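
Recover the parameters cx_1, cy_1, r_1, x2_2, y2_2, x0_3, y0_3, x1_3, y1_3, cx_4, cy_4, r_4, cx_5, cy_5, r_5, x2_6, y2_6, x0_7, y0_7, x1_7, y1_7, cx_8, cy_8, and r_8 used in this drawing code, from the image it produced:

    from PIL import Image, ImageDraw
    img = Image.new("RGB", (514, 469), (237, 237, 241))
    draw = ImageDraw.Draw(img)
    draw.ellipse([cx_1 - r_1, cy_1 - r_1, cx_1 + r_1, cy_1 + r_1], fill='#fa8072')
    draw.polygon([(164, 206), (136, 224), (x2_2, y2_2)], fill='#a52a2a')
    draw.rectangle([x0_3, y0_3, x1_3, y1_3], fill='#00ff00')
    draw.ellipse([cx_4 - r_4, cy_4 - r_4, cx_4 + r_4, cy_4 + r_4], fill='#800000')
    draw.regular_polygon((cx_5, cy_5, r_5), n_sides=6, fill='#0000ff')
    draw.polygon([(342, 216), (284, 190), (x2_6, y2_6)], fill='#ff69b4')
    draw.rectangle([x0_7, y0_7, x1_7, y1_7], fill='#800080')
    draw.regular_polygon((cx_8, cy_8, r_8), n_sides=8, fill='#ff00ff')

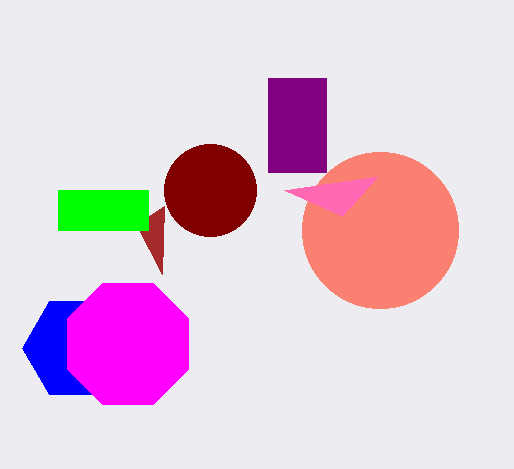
cx_1 = 380; cy_1 = 230; r_1 = 78; x2_2 = 162; y2_2 = 274; x0_3 = 58; y0_3 = 190; x1_3 = 148; y1_3 = 230; cx_4 = 210; cy_4 = 190; r_4 = 46; cx_5 = 76; cy_5 = 348; r_5 = 54; x2_6 = 378; y2_6 = 176; x0_7 = 268; y0_7 = 78; x1_7 = 326; y1_7 = 172; cx_8 = 128; cy_8 = 344; r_8 = 66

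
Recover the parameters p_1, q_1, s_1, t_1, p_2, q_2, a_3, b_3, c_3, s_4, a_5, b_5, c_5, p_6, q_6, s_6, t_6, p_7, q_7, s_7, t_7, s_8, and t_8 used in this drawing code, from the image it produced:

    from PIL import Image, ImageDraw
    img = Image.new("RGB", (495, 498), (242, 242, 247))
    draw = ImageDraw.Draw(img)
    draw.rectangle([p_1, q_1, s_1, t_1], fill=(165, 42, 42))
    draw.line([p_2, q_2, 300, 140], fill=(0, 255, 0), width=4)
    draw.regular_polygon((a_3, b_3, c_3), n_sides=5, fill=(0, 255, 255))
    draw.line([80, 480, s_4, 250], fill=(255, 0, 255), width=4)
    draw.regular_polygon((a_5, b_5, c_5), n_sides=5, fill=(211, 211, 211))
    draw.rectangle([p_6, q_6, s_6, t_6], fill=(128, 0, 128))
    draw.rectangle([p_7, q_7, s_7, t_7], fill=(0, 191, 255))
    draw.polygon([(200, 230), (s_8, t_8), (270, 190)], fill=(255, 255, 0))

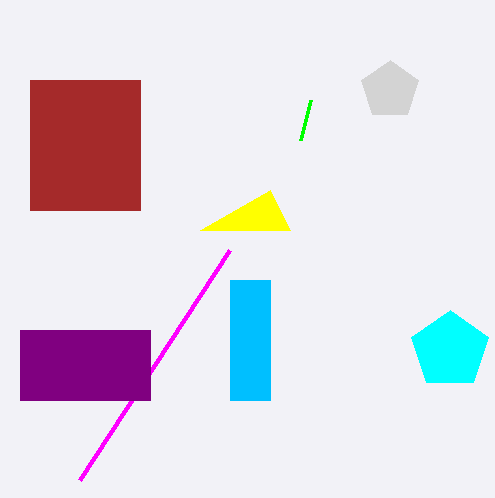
p_1 = 30; q_1 = 80; s_1 = 140; t_1 = 210; p_2 = 310; q_2 = 100; a_3 = 450; b_3 = 350; c_3 = 40; s_4 = 230; a_5 = 390; b_5 = 90; c_5 = 30; p_6 = 20; q_6 = 330; s_6 = 150; t_6 = 400; p_7 = 230; q_7 = 280; s_7 = 270; t_7 = 400; s_8 = 290; t_8 = 230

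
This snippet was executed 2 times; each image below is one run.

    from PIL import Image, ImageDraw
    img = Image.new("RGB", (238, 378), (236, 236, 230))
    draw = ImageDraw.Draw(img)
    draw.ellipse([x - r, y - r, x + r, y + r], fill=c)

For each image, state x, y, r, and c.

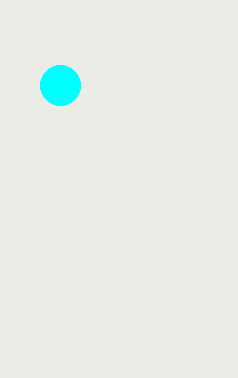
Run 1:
x = 60, y = 85, r = 20, c = 'cyan'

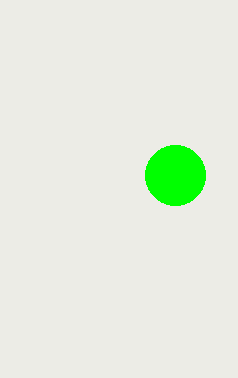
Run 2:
x = 175
y = 175
r = 30
c = 'lime'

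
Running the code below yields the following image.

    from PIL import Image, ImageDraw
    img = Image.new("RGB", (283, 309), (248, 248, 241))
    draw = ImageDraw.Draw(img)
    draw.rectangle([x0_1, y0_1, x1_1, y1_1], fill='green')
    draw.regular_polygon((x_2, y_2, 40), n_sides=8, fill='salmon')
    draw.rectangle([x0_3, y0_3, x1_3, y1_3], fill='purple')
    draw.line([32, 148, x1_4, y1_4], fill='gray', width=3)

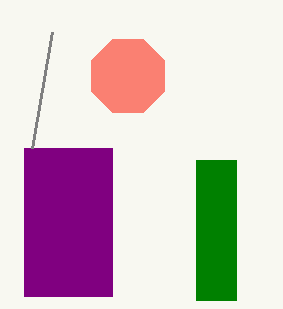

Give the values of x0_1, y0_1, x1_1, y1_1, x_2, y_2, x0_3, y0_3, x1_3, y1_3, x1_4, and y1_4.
x0_1 = 196
y0_1 = 160
x1_1 = 236
y1_1 = 300
x_2 = 128
y_2 = 76
x0_3 = 24
y0_3 = 148
x1_3 = 112
y1_3 = 296
x1_4 = 52
y1_4 = 32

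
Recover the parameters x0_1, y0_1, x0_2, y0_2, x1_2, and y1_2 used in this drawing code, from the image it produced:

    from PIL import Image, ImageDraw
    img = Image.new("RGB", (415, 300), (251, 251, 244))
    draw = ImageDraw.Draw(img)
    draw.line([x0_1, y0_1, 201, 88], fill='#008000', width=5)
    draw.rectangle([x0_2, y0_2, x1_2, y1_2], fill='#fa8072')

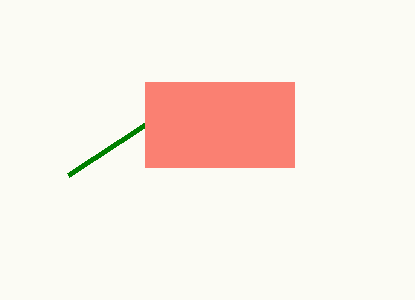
x0_1 = 68; y0_1 = 175; x0_2 = 145; y0_2 = 82; x1_2 = 294; y1_2 = 167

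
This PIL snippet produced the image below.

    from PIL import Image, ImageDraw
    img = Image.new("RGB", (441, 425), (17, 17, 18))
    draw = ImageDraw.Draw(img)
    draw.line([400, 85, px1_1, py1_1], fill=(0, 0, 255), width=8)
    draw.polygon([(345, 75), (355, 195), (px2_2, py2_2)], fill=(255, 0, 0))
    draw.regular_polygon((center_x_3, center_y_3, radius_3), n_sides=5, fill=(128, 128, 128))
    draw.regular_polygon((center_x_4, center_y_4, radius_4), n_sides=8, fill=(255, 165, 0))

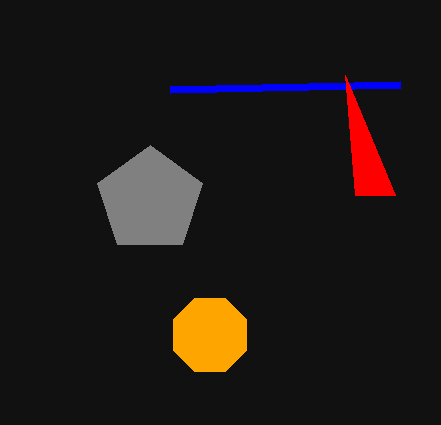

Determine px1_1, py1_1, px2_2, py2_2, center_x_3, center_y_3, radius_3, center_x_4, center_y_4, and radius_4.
px1_1 = 170; py1_1 = 90; px2_2 = 395; py2_2 = 195; center_x_3 = 150; center_y_3 = 200; radius_3 = 55; center_x_4 = 210; center_y_4 = 335; radius_4 = 40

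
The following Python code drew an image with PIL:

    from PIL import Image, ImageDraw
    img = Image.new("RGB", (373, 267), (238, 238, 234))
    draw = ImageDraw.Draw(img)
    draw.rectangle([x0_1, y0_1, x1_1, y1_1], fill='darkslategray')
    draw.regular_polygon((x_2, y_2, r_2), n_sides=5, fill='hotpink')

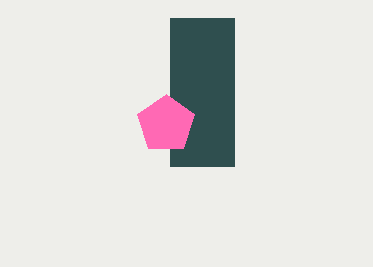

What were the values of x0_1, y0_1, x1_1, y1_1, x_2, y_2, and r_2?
x0_1 = 170, y0_1 = 18, x1_1 = 234, y1_1 = 166, x_2 = 166, y_2 = 124, r_2 = 30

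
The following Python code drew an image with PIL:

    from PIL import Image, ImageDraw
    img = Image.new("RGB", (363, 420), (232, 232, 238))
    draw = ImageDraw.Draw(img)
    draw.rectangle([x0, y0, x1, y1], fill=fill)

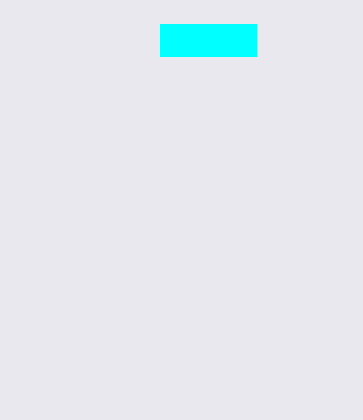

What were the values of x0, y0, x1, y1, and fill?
x0 = 160; y0 = 24; x1 = 256; y1 = 56; fill = 'cyan'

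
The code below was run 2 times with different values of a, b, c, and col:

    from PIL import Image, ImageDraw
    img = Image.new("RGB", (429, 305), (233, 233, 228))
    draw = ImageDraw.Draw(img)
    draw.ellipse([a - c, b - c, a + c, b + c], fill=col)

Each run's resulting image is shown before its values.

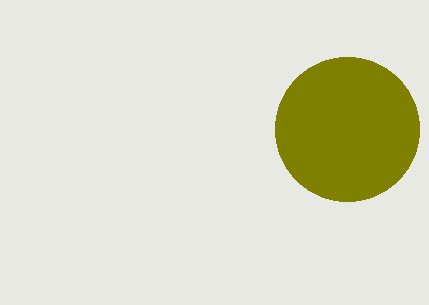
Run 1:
a = 347
b = 129
c = 72
col = 'olive'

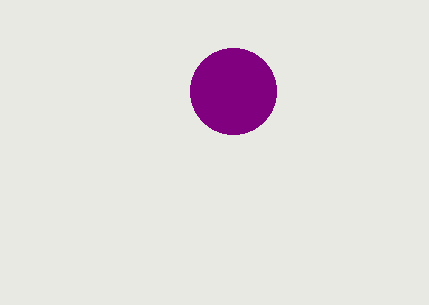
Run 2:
a = 233
b = 91
c = 43
col = 'purple'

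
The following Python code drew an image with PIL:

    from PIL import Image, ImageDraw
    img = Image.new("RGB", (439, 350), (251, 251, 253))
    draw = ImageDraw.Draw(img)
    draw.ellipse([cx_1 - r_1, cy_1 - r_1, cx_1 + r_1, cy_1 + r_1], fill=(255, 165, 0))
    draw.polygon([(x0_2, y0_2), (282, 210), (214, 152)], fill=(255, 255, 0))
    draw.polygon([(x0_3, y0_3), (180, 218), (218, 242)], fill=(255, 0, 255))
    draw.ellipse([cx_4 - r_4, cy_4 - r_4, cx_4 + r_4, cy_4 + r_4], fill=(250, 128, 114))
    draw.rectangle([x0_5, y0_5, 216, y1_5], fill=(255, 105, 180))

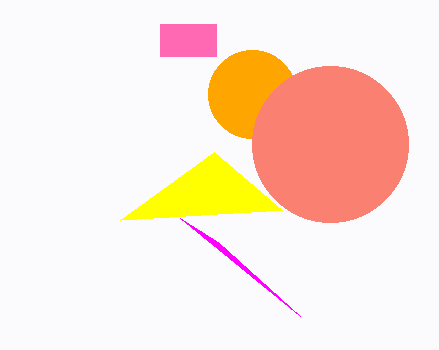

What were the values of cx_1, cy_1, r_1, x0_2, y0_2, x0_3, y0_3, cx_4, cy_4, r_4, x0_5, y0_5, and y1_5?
cx_1 = 252
cy_1 = 94
r_1 = 44
x0_2 = 120
y0_2 = 220
x0_3 = 300
y0_3 = 316
cx_4 = 330
cy_4 = 144
r_4 = 78
x0_5 = 160
y0_5 = 24
y1_5 = 56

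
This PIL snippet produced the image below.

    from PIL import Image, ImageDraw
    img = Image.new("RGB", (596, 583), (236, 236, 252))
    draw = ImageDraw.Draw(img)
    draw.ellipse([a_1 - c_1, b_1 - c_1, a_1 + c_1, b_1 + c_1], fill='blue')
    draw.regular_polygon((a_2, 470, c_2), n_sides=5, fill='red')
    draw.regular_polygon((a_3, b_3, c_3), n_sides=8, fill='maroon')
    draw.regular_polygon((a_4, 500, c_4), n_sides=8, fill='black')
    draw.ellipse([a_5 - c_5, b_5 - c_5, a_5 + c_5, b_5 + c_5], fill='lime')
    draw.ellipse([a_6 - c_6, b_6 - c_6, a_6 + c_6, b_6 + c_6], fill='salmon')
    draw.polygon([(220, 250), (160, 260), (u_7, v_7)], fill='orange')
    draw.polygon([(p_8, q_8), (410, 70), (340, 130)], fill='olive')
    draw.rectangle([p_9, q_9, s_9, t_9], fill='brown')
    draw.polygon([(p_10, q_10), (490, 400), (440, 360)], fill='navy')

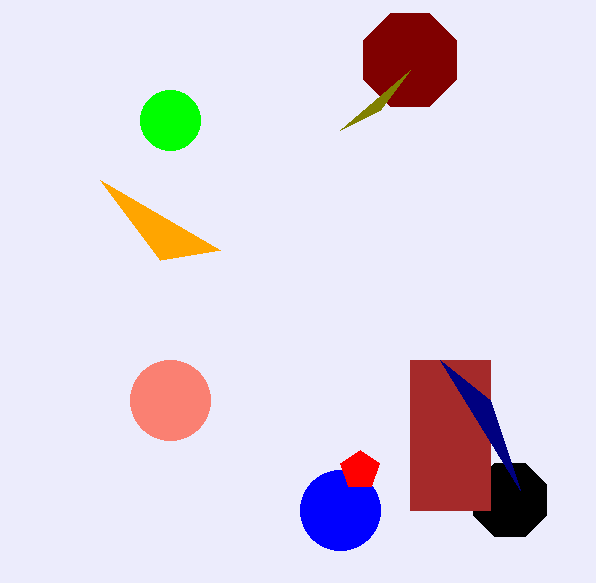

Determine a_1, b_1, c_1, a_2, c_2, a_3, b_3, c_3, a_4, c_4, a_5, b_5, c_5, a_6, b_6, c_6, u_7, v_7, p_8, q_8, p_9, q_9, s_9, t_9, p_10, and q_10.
a_1 = 340; b_1 = 510; c_1 = 40; a_2 = 360; c_2 = 20; a_3 = 410; b_3 = 60; c_3 = 50; a_4 = 510; c_4 = 40; a_5 = 170; b_5 = 120; c_5 = 30; a_6 = 170; b_6 = 400; c_6 = 40; u_7 = 100; v_7 = 180; p_8 = 380; q_8 = 110; p_9 = 410; q_9 = 360; s_9 = 490; t_9 = 510; p_10 = 520; q_10 = 490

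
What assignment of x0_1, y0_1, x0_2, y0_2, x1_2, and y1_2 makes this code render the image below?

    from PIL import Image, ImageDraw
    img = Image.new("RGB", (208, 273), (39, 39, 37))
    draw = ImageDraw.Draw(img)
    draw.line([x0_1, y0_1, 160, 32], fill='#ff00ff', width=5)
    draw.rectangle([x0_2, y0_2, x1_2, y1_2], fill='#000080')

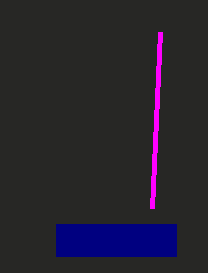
x0_1 = 152, y0_1 = 208, x0_2 = 56, y0_2 = 224, x1_2 = 176, y1_2 = 256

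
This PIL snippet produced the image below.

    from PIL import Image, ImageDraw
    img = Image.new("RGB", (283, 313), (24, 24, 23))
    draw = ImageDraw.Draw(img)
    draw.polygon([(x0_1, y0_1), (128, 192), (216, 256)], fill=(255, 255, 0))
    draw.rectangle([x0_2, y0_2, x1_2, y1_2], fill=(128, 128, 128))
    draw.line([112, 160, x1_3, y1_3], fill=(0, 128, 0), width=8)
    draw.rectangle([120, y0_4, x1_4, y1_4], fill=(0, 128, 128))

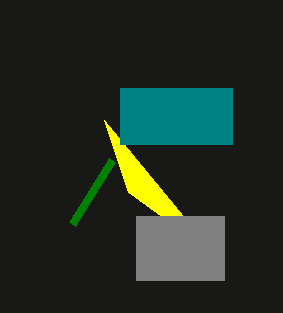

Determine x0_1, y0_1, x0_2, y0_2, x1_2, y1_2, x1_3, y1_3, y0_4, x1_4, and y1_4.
x0_1 = 104, y0_1 = 120, x0_2 = 136, y0_2 = 216, x1_2 = 224, y1_2 = 280, x1_3 = 72, y1_3 = 224, y0_4 = 88, x1_4 = 232, y1_4 = 144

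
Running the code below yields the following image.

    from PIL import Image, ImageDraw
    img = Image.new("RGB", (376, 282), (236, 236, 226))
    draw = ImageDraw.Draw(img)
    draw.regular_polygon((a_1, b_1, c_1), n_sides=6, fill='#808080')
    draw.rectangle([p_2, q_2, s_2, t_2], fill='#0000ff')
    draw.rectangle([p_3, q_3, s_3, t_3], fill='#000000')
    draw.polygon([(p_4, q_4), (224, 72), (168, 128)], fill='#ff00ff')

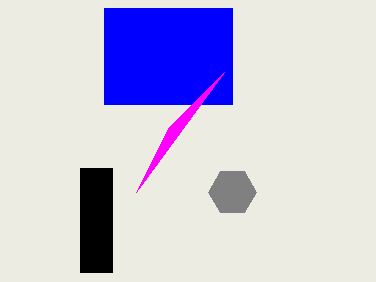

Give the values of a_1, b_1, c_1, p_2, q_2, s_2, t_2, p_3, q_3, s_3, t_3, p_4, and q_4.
a_1 = 232
b_1 = 192
c_1 = 24
p_2 = 104
q_2 = 8
s_2 = 232
t_2 = 104
p_3 = 80
q_3 = 168
s_3 = 112
t_3 = 272
p_4 = 136
q_4 = 192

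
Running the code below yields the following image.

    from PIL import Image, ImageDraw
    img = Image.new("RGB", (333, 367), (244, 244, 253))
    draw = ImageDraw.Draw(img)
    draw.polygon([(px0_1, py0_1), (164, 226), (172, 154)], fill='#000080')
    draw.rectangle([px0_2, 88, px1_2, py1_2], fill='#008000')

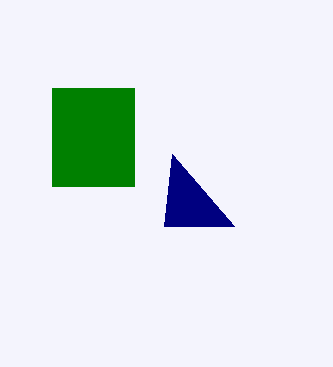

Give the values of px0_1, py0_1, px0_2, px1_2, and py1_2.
px0_1 = 234, py0_1 = 226, px0_2 = 52, px1_2 = 134, py1_2 = 186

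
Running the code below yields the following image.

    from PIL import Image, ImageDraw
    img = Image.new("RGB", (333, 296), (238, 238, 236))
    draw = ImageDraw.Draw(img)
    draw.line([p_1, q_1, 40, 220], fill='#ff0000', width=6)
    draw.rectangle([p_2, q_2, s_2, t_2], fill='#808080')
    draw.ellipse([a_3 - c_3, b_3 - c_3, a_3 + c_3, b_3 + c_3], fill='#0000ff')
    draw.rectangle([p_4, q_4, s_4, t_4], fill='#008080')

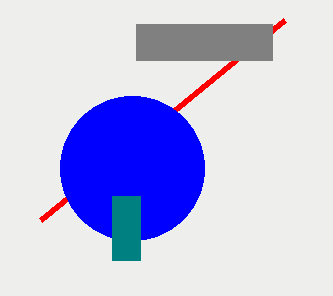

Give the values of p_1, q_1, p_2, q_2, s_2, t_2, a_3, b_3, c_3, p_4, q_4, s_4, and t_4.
p_1 = 284; q_1 = 20; p_2 = 136; q_2 = 24; s_2 = 272; t_2 = 60; a_3 = 132; b_3 = 168; c_3 = 72; p_4 = 112; q_4 = 196; s_4 = 140; t_4 = 260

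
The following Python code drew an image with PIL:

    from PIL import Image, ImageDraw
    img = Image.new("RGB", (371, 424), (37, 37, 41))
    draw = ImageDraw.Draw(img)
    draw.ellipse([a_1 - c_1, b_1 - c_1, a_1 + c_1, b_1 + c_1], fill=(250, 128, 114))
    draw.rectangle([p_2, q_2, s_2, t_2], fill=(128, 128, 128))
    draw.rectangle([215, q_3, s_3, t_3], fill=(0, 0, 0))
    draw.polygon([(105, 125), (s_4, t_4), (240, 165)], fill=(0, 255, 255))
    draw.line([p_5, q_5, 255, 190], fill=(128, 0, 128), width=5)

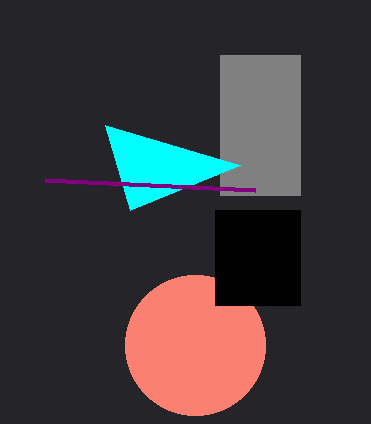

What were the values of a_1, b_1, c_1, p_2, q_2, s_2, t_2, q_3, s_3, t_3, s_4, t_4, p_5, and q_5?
a_1 = 195
b_1 = 345
c_1 = 70
p_2 = 220
q_2 = 55
s_2 = 300
t_2 = 195
q_3 = 210
s_3 = 300
t_3 = 305
s_4 = 130
t_4 = 210
p_5 = 45
q_5 = 180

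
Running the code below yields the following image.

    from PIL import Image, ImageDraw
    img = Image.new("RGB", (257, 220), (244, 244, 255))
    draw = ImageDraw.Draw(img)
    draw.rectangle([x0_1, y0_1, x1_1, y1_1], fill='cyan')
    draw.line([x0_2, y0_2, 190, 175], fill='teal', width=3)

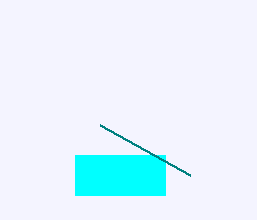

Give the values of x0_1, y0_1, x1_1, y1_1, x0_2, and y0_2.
x0_1 = 75
y0_1 = 155
x1_1 = 165
y1_1 = 195
x0_2 = 100
y0_2 = 125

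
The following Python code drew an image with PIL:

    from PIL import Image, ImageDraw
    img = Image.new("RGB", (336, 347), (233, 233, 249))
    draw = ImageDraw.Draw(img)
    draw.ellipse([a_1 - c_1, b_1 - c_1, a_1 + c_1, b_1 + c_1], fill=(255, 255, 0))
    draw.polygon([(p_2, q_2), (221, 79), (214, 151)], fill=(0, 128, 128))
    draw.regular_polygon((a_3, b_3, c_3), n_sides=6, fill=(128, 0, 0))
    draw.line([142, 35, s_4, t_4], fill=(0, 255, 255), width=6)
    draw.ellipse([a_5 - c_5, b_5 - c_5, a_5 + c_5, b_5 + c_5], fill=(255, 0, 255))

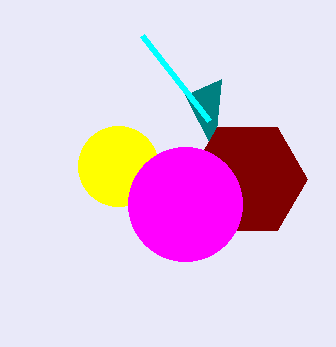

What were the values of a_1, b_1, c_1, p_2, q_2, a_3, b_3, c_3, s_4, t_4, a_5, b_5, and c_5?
a_1 = 118; b_1 = 166; c_1 = 40; p_2 = 185; q_2 = 95; a_3 = 247; b_3 = 179; c_3 = 60; s_4 = 209; t_4 = 120; a_5 = 185; b_5 = 204; c_5 = 57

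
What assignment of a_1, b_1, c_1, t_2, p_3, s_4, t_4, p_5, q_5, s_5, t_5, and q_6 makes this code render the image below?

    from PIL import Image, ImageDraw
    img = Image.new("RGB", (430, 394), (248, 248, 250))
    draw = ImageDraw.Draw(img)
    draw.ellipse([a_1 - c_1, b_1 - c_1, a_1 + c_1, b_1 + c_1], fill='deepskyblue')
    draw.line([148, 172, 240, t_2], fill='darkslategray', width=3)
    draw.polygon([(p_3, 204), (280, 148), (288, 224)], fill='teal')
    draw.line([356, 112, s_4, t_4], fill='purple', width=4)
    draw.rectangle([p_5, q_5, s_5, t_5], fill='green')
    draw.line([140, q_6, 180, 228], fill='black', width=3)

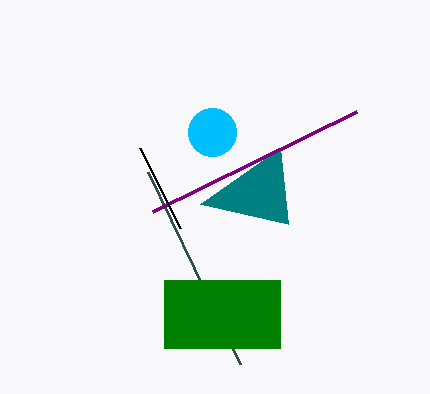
a_1 = 212, b_1 = 132, c_1 = 24, t_2 = 364, p_3 = 200, s_4 = 152, t_4 = 212, p_5 = 164, q_5 = 280, s_5 = 280, t_5 = 348, q_6 = 148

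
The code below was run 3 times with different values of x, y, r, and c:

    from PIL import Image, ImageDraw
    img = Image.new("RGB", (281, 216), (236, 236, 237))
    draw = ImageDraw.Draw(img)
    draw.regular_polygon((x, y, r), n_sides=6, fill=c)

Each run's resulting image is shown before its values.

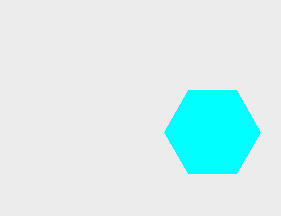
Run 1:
x = 212, y = 132, r = 48, c = 'cyan'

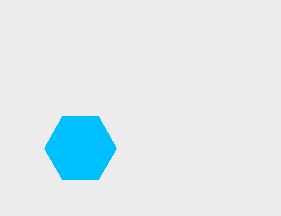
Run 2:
x = 80; y = 148; r = 36; c = 'deepskyblue'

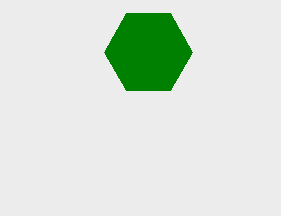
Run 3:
x = 148, y = 52, r = 44, c = 'green'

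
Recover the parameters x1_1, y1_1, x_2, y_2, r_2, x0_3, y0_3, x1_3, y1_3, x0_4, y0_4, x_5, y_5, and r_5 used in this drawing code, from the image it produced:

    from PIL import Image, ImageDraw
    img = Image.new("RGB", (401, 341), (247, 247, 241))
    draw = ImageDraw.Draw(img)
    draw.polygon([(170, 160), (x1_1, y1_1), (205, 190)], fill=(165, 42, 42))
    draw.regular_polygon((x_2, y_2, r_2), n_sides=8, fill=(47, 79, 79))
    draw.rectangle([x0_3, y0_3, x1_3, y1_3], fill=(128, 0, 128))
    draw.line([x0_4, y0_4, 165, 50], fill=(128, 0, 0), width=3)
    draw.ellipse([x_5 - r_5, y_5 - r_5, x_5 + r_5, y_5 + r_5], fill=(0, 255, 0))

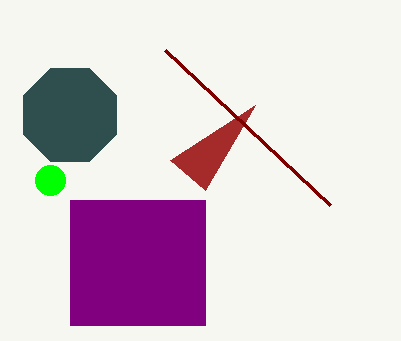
x1_1 = 255, y1_1 = 105, x_2 = 70, y_2 = 115, r_2 = 50, x0_3 = 70, y0_3 = 200, x1_3 = 205, y1_3 = 325, x0_4 = 330, y0_4 = 205, x_5 = 50, y_5 = 180, r_5 = 15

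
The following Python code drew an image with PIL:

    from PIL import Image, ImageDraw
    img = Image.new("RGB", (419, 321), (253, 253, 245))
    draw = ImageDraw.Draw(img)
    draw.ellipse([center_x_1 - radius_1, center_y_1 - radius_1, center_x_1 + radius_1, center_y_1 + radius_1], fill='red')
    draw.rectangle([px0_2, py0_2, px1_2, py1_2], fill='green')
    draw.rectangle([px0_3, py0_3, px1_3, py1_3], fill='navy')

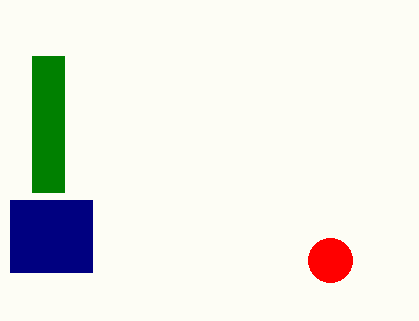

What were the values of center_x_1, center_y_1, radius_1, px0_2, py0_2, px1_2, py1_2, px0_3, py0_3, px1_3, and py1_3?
center_x_1 = 330; center_y_1 = 260; radius_1 = 22; px0_2 = 32; py0_2 = 56; px1_2 = 64; py1_2 = 192; px0_3 = 10; py0_3 = 200; px1_3 = 92; py1_3 = 272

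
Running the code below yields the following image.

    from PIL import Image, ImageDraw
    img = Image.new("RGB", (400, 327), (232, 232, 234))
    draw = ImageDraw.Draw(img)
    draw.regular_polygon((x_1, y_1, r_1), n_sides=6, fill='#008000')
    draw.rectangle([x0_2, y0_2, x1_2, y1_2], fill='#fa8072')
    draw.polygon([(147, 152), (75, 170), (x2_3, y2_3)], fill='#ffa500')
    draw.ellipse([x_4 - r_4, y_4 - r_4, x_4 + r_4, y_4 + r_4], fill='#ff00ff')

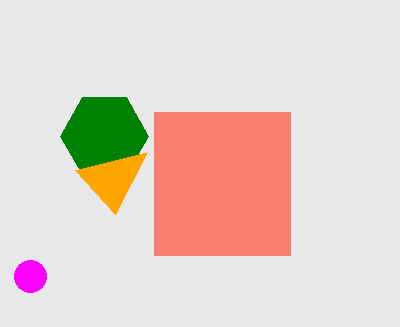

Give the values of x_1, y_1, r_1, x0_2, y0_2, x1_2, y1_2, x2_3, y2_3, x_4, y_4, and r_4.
x_1 = 104
y_1 = 136
r_1 = 44
x0_2 = 154
y0_2 = 112
x1_2 = 290
y1_2 = 255
x2_3 = 115
y2_3 = 214
x_4 = 30
y_4 = 276
r_4 = 16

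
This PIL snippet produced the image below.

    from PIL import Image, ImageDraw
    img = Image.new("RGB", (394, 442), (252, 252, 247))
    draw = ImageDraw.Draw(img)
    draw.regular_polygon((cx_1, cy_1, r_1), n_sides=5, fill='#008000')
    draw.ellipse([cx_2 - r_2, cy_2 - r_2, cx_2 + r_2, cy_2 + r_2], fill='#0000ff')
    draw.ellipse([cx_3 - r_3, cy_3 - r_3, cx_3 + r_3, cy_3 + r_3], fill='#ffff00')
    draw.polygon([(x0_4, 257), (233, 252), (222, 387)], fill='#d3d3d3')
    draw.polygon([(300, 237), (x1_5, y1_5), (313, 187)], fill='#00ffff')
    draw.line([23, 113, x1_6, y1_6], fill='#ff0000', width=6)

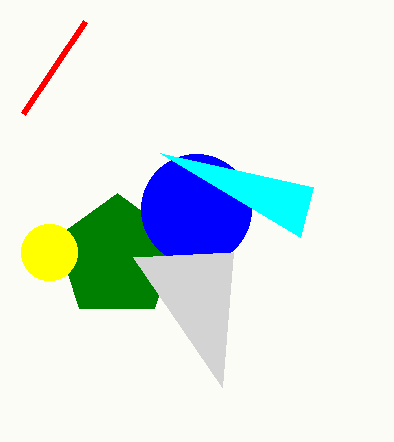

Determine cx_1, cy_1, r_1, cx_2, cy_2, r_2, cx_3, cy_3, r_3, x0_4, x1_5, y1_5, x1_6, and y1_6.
cx_1 = 117
cy_1 = 257
r_1 = 64
cx_2 = 196
cy_2 = 209
r_2 = 55
cx_3 = 49
cy_3 = 252
r_3 = 28
x0_4 = 133
x1_5 = 160
y1_5 = 153
x1_6 = 85
y1_6 = 21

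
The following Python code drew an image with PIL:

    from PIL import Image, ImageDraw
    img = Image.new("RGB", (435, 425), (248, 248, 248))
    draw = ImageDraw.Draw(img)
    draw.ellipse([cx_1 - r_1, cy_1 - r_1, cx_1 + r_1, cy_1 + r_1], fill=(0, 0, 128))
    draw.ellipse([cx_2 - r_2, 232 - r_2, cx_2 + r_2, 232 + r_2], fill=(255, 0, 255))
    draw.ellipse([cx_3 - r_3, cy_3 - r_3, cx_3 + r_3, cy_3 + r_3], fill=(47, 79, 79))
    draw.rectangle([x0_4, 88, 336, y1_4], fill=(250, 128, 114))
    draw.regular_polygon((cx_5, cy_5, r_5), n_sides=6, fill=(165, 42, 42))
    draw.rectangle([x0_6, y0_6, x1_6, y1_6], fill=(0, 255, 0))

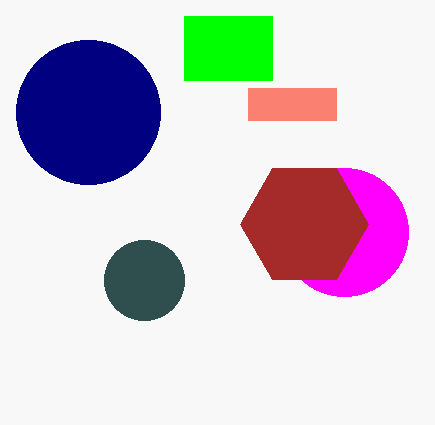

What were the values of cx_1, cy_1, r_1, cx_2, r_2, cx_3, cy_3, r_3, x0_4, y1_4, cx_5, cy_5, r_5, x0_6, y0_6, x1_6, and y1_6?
cx_1 = 88; cy_1 = 112; r_1 = 72; cx_2 = 344; r_2 = 64; cx_3 = 144; cy_3 = 280; r_3 = 40; x0_4 = 248; y1_4 = 120; cx_5 = 304; cy_5 = 224; r_5 = 64; x0_6 = 184; y0_6 = 16; x1_6 = 272; y1_6 = 80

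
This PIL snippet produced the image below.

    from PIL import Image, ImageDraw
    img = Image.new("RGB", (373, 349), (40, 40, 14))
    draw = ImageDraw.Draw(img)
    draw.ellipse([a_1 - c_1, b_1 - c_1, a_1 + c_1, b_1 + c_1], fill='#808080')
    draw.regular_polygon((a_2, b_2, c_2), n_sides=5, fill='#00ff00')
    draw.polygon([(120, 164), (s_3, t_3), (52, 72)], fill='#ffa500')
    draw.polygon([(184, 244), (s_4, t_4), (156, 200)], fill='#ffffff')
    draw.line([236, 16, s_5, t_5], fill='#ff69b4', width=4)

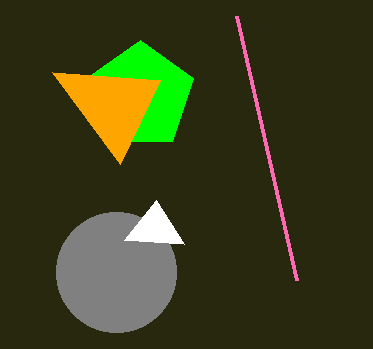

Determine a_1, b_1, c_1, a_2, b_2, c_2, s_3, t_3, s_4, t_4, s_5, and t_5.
a_1 = 116, b_1 = 272, c_1 = 60, a_2 = 140, b_2 = 96, c_2 = 56, s_3 = 160, t_3 = 80, s_4 = 124, t_4 = 240, s_5 = 296, t_5 = 280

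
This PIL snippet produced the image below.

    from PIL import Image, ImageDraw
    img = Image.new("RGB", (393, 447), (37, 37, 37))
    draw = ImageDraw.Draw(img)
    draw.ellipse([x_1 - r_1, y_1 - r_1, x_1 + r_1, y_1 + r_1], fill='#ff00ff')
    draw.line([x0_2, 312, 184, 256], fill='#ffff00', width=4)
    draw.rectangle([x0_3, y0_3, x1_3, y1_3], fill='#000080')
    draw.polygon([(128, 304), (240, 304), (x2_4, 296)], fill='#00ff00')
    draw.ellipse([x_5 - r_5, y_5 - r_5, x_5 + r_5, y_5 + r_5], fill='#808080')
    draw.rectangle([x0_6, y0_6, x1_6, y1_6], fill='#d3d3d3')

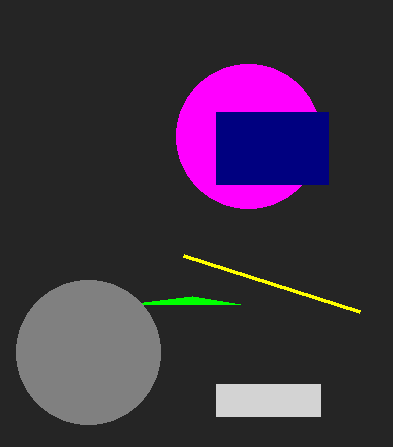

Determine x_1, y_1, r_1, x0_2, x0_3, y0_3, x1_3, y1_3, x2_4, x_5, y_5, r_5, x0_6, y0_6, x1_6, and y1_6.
x_1 = 248, y_1 = 136, r_1 = 72, x0_2 = 360, x0_3 = 216, y0_3 = 112, x1_3 = 328, y1_3 = 184, x2_4 = 192, x_5 = 88, y_5 = 352, r_5 = 72, x0_6 = 216, y0_6 = 384, x1_6 = 320, y1_6 = 416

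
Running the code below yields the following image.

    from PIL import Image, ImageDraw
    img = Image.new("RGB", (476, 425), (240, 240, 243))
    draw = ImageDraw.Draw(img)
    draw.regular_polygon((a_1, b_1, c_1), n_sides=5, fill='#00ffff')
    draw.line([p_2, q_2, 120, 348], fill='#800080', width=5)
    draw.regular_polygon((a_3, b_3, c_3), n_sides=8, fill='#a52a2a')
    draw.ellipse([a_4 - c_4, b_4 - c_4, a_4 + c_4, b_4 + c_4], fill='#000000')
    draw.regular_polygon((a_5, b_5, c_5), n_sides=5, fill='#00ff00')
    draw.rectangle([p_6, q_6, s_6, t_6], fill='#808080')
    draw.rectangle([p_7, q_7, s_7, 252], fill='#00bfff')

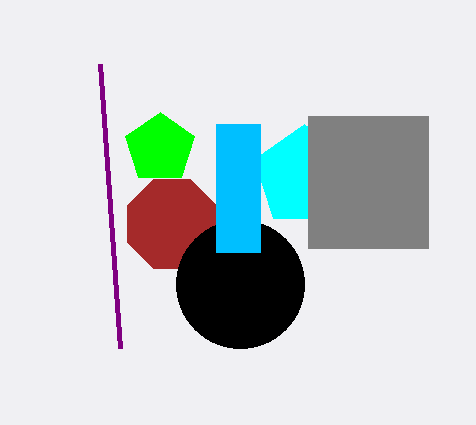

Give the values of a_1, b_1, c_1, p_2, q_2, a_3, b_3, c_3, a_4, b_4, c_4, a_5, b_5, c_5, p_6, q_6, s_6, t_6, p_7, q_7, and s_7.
a_1 = 304, b_1 = 176, c_1 = 52, p_2 = 100, q_2 = 64, a_3 = 172, b_3 = 224, c_3 = 48, a_4 = 240, b_4 = 284, c_4 = 64, a_5 = 160, b_5 = 148, c_5 = 36, p_6 = 308, q_6 = 116, s_6 = 428, t_6 = 248, p_7 = 216, q_7 = 124, s_7 = 260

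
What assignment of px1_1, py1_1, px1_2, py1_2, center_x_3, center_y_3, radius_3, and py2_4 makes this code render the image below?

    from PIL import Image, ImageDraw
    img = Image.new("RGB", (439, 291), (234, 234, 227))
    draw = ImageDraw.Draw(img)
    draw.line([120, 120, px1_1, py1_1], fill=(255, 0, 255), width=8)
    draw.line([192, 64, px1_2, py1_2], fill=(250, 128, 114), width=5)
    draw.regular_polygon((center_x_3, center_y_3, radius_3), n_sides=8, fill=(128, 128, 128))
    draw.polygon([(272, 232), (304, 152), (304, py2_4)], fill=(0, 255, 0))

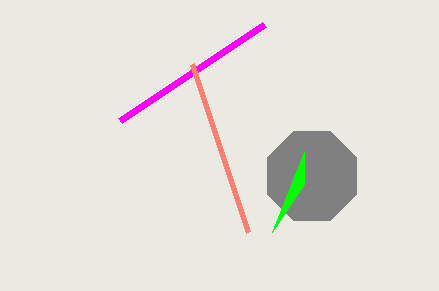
px1_1 = 264, py1_1 = 24, px1_2 = 248, py1_2 = 232, center_x_3 = 312, center_y_3 = 176, radius_3 = 48, py2_4 = 184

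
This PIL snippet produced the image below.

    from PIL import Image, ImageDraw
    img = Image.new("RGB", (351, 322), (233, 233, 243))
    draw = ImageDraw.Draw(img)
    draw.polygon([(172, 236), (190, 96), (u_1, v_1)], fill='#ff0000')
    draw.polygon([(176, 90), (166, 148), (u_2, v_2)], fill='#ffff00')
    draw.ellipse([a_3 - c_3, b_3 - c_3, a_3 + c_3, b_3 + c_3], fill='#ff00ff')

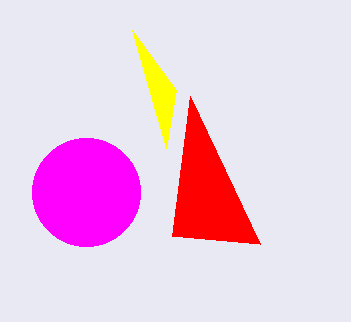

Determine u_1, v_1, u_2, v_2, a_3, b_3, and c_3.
u_1 = 260
v_1 = 244
u_2 = 132
v_2 = 30
a_3 = 86
b_3 = 192
c_3 = 54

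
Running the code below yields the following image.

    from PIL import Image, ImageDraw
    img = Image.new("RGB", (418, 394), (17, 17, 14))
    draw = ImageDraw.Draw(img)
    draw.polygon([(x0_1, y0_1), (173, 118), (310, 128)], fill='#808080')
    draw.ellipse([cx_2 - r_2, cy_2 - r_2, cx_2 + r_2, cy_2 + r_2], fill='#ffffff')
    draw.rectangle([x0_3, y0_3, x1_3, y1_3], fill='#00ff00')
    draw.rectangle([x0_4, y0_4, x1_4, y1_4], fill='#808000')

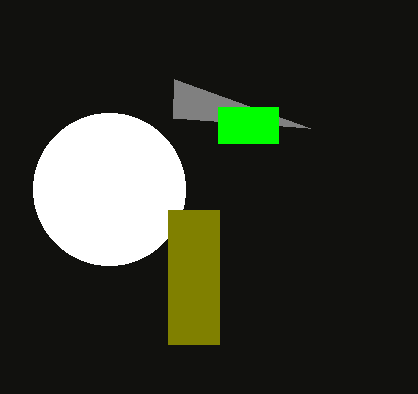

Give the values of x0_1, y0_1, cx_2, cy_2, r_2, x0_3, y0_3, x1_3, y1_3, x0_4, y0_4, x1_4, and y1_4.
x0_1 = 174; y0_1 = 79; cx_2 = 109; cy_2 = 189; r_2 = 76; x0_3 = 218; y0_3 = 107; x1_3 = 278; y1_3 = 143; x0_4 = 168; y0_4 = 210; x1_4 = 219; y1_4 = 344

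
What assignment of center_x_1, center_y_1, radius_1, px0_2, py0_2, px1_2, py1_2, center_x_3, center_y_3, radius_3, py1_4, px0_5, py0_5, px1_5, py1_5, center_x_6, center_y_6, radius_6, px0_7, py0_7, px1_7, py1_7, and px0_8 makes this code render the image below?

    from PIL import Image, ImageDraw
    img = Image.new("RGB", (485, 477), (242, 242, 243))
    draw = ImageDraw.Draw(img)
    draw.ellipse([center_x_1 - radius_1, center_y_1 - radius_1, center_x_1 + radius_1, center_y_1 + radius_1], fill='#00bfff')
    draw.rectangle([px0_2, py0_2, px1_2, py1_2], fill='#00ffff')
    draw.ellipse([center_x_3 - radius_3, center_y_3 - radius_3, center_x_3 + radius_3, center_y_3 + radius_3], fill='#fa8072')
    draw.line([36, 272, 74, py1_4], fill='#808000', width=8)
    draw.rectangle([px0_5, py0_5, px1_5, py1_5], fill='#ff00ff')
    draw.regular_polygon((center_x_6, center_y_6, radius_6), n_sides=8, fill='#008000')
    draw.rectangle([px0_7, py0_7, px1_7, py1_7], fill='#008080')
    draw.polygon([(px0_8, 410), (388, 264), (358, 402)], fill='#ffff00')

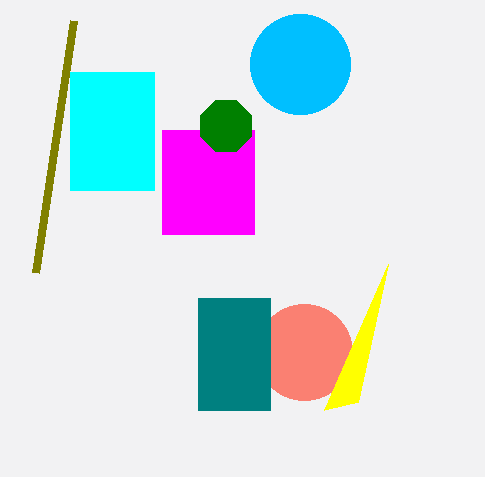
center_x_1 = 300; center_y_1 = 64; radius_1 = 50; px0_2 = 70; py0_2 = 72; px1_2 = 154; py1_2 = 190; center_x_3 = 304; center_y_3 = 352; radius_3 = 48; py1_4 = 20; px0_5 = 162; py0_5 = 130; px1_5 = 254; py1_5 = 234; center_x_6 = 226; center_y_6 = 126; radius_6 = 28; px0_7 = 198; py0_7 = 298; px1_7 = 270; py1_7 = 410; px0_8 = 324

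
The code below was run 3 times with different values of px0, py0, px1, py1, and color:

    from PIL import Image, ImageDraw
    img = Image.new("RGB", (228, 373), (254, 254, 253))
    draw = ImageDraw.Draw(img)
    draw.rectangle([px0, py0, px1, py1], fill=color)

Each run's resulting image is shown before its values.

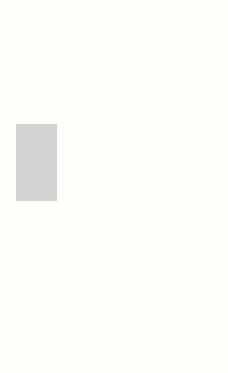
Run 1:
px0 = 16, py0 = 124, px1 = 56, py1 = 200, color = 'lightgray'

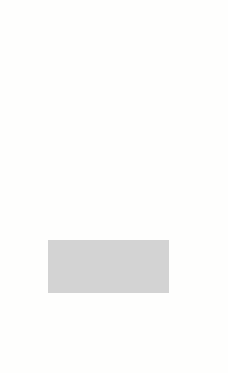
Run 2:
px0 = 48; py0 = 240; px1 = 168; py1 = 292; color = 'lightgray'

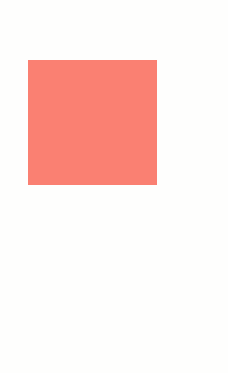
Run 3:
px0 = 28, py0 = 60, px1 = 156, py1 = 184, color = 'salmon'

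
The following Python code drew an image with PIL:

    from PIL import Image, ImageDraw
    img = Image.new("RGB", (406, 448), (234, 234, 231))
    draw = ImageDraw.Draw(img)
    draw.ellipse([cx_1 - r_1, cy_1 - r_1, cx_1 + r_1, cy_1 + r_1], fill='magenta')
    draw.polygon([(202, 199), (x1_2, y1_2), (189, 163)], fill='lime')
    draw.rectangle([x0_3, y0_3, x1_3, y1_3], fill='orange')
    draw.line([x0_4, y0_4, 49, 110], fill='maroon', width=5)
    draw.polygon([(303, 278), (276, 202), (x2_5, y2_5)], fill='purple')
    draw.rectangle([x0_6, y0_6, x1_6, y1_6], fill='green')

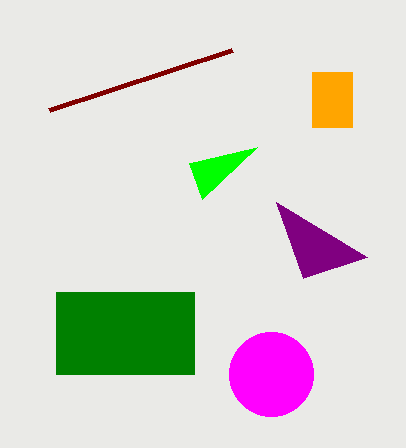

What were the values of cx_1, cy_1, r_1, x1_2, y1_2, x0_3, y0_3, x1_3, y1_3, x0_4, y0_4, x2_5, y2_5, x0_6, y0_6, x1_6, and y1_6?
cx_1 = 271, cy_1 = 374, r_1 = 42, x1_2 = 257, y1_2 = 147, x0_3 = 312, y0_3 = 72, x1_3 = 352, y1_3 = 127, x0_4 = 232, y0_4 = 50, x2_5 = 367, y2_5 = 257, x0_6 = 56, y0_6 = 292, x1_6 = 194, y1_6 = 374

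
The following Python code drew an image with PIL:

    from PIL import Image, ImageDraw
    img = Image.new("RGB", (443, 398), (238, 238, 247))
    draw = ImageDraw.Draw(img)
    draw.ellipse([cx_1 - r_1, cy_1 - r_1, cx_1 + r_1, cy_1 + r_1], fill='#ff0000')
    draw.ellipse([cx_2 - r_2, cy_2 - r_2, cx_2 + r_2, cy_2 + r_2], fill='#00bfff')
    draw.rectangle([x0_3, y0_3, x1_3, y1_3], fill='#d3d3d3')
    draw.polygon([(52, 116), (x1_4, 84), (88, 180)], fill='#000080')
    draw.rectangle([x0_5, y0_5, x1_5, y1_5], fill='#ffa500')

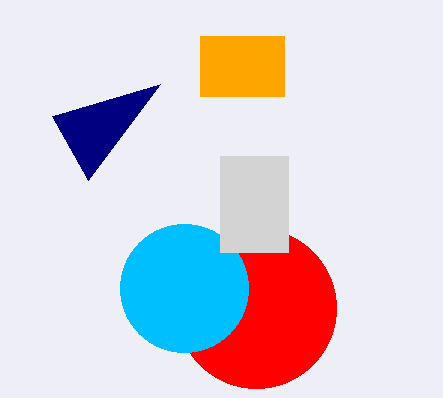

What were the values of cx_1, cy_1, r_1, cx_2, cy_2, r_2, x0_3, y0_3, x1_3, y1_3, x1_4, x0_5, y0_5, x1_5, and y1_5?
cx_1 = 256; cy_1 = 308; r_1 = 80; cx_2 = 184; cy_2 = 288; r_2 = 64; x0_3 = 220; y0_3 = 156; x1_3 = 288; y1_3 = 252; x1_4 = 160; x0_5 = 200; y0_5 = 36; x1_5 = 284; y1_5 = 96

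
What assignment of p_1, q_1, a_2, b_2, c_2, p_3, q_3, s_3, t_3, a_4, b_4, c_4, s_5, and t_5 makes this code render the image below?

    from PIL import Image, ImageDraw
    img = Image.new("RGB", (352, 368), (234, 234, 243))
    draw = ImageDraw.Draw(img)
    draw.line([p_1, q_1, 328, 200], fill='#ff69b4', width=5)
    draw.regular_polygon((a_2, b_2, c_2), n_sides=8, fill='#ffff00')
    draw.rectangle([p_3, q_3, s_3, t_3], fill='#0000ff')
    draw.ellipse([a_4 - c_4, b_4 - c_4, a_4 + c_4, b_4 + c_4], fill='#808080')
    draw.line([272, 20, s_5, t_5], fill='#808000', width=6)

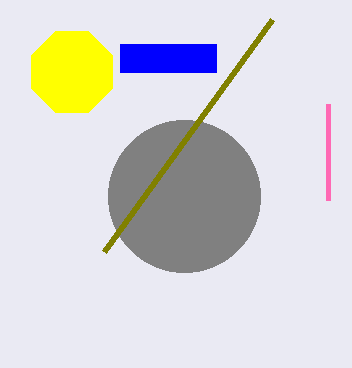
p_1 = 328
q_1 = 104
a_2 = 72
b_2 = 72
c_2 = 44
p_3 = 120
q_3 = 44
s_3 = 216
t_3 = 72
a_4 = 184
b_4 = 196
c_4 = 76
s_5 = 104
t_5 = 252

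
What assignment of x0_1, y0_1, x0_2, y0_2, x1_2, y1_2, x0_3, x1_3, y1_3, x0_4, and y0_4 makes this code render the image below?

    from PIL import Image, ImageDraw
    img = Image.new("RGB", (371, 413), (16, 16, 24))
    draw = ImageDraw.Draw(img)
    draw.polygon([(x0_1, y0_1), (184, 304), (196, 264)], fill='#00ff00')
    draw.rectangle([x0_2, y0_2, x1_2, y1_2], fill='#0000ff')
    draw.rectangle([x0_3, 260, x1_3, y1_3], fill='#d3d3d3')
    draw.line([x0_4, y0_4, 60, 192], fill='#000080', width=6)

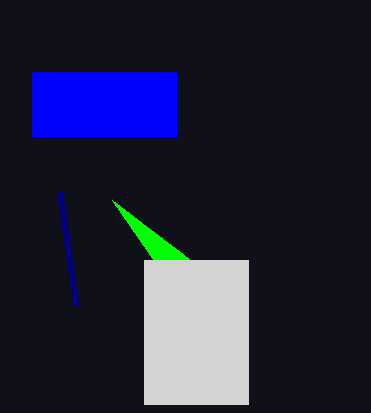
x0_1 = 112
y0_1 = 200
x0_2 = 32
y0_2 = 72
x1_2 = 176
y1_2 = 136
x0_3 = 144
x1_3 = 248
y1_3 = 404
x0_4 = 76
y0_4 = 304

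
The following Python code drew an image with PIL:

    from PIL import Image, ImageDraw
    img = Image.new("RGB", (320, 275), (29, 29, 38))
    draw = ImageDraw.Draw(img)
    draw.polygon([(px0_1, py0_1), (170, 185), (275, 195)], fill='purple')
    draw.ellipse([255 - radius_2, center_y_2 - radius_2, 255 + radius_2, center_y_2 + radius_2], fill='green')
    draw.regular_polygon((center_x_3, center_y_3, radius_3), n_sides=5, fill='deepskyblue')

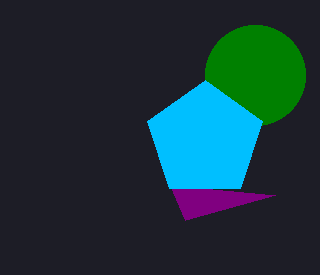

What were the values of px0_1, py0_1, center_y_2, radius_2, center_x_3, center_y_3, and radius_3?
px0_1 = 185; py0_1 = 220; center_y_2 = 75; radius_2 = 50; center_x_3 = 205; center_y_3 = 140; radius_3 = 60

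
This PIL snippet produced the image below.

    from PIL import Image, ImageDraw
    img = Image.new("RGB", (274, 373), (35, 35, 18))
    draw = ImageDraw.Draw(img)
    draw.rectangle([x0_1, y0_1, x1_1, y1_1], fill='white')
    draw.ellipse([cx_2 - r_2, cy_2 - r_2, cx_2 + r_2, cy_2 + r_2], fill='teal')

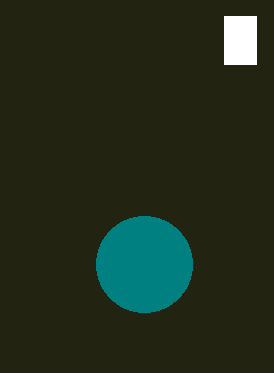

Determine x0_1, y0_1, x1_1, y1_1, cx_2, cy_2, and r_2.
x0_1 = 224, y0_1 = 16, x1_1 = 256, y1_1 = 64, cx_2 = 144, cy_2 = 264, r_2 = 48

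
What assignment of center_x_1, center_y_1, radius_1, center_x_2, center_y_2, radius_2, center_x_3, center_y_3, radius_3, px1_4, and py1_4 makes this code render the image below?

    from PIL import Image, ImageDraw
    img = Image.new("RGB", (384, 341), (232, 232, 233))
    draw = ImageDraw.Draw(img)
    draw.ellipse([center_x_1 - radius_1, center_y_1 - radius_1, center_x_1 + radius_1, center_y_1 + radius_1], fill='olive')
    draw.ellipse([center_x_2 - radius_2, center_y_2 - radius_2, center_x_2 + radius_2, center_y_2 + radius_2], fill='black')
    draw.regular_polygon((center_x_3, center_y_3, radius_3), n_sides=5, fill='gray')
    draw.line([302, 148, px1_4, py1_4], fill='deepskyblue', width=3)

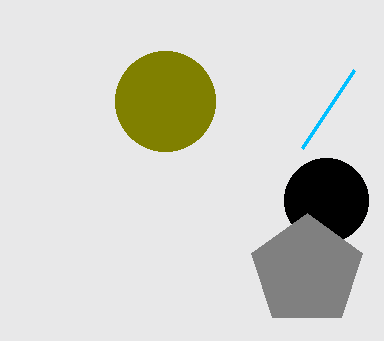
center_x_1 = 165; center_y_1 = 101; radius_1 = 50; center_x_2 = 326; center_y_2 = 200; radius_2 = 42; center_x_3 = 307; center_y_3 = 271; radius_3 = 58; px1_4 = 354; py1_4 = 70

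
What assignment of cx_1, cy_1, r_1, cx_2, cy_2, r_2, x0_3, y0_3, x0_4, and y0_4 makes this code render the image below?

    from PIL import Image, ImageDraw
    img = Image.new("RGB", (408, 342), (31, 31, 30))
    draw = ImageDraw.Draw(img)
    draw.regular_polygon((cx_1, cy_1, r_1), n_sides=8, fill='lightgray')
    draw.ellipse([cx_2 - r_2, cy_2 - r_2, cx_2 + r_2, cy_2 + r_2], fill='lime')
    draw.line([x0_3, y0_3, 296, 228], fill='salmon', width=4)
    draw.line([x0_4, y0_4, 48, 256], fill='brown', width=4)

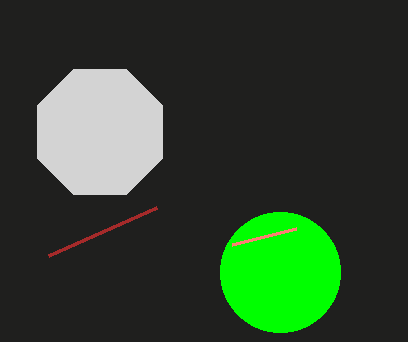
cx_1 = 100; cy_1 = 132; r_1 = 68; cx_2 = 280; cy_2 = 272; r_2 = 60; x0_3 = 232; y0_3 = 244; x0_4 = 156; y0_4 = 208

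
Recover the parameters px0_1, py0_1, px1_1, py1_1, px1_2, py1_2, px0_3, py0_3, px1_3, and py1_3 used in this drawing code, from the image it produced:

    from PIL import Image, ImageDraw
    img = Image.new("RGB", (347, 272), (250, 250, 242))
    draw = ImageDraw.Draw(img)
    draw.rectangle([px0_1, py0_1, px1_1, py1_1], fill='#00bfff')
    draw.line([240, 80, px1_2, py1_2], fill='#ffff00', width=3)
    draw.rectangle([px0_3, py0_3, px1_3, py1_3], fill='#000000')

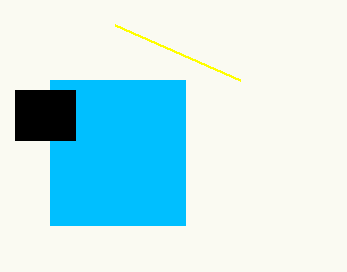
px0_1 = 50; py0_1 = 80; px1_1 = 185; py1_1 = 225; px1_2 = 115; py1_2 = 25; px0_3 = 15; py0_3 = 90; px1_3 = 75; py1_3 = 140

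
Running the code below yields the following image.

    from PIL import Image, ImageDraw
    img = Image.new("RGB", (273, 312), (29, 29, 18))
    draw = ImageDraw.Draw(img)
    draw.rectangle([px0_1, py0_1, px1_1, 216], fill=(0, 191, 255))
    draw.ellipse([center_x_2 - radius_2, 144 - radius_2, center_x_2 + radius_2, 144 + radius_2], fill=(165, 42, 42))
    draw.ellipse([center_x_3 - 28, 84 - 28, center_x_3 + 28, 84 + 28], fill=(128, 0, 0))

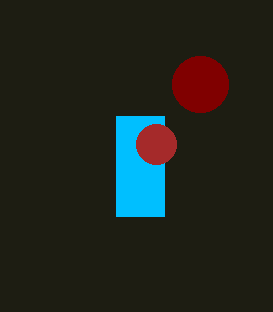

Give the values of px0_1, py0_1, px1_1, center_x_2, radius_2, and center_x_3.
px0_1 = 116, py0_1 = 116, px1_1 = 164, center_x_2 = 156, radius_2 = 20, center_x_3 = 200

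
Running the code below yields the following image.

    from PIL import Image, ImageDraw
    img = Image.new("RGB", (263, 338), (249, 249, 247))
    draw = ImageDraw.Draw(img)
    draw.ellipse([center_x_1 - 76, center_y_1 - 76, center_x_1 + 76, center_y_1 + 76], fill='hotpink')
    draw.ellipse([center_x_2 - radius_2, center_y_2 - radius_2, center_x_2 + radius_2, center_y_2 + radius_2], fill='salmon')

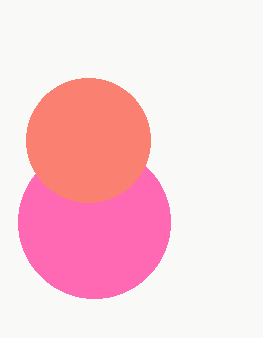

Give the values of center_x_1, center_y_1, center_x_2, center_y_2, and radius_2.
center_x_1 = 94
center_y_1 = 222
center_x_2 = 88
center_y_2 = 140
radius_2 = 62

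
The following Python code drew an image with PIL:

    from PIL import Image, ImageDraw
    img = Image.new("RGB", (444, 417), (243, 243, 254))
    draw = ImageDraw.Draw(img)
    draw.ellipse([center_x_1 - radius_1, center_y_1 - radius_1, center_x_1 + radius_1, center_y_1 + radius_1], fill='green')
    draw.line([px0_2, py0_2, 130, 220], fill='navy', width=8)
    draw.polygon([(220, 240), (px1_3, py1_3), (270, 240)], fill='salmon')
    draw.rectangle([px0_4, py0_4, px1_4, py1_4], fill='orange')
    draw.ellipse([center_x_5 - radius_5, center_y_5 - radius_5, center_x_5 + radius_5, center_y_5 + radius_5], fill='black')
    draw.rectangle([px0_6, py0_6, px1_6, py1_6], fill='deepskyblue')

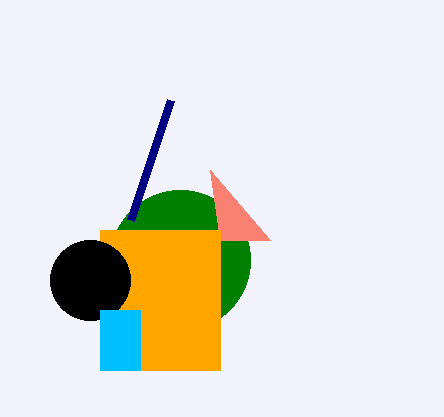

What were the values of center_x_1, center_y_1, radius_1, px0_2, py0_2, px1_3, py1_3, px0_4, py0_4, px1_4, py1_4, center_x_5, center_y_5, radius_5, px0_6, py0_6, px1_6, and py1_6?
center_x_1 = 180, center_y_1 = 260, radius_1 = 70, px0_2 = 170, py0_2 = 100, px1_3 = 210, py1_3 = 170, px0_4 = 100, py0_4 = 230, px1_4 = 220, py1_4 = 370, center_x_5 = 90, center_y_5 = 280, radius_5 = 40, px0_6 = 100, py0_6 = 310, px1_6 = 140, py1_6 = 370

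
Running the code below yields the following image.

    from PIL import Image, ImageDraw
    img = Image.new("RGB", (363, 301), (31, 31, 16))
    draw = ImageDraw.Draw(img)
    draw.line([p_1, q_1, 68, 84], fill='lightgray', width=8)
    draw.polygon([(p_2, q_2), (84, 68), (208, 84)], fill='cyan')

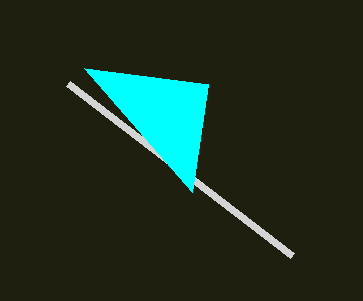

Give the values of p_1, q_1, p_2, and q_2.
p_1 = 292
q_1 = 256
p_2 = 192
q_2 = 192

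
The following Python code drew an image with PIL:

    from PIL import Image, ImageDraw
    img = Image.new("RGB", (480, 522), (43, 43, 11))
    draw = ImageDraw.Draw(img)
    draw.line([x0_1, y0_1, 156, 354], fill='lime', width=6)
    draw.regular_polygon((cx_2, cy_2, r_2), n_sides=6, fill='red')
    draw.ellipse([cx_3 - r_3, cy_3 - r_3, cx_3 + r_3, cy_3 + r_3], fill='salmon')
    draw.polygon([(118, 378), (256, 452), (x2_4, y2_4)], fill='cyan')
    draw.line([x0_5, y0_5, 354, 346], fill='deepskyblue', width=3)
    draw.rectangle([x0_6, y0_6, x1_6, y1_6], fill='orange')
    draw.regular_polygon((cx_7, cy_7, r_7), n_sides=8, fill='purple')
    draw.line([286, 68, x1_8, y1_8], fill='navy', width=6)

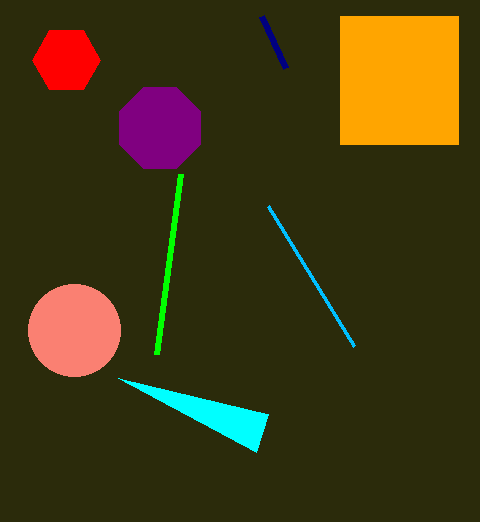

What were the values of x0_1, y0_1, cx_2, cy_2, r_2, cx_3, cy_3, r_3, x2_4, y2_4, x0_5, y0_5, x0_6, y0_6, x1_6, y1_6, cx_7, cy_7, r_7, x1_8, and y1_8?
x0_1 = 180, y0_1 = 174, cx_2 = 66, cy_2 = 60, r_2 = 34, cx_3 = 74, cy_3 = 330, r_3 = 46, x2_4 = 268, y2_4 = 414, x0_5 = 268, y0_5 = 206, x0_6 = 340, y0_6 = 16, x1_6 = 458, y1_6 = 144, cx_7 = 160, cy_7 = 128, r_7 = 44, x1_8 = 262, y1_8 = 16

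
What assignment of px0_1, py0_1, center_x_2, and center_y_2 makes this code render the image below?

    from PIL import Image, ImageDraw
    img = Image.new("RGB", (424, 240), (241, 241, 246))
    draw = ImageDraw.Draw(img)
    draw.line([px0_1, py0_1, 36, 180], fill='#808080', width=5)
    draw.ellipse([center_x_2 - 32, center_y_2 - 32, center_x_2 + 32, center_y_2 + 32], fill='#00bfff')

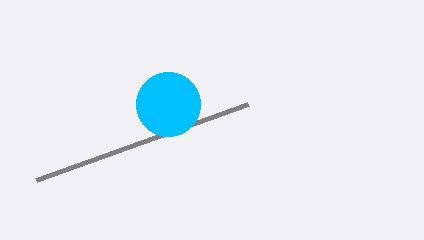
px0_1 = 248
py0_1 = 104
center_x_2 = 168
center_y_2 = 104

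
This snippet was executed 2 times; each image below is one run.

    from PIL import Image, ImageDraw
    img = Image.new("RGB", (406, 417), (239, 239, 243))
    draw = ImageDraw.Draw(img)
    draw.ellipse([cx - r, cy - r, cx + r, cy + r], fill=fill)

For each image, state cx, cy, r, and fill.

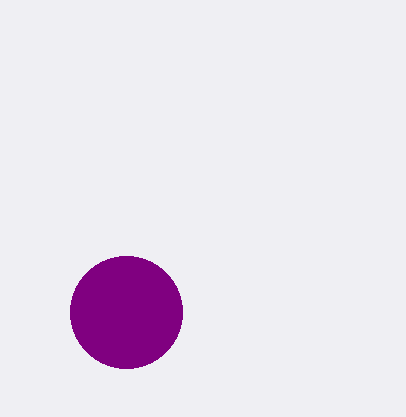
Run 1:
cx = 126; cy = 312; r = 56; fill = 'purple'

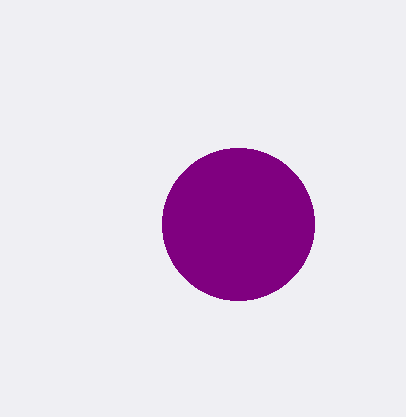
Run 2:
cx = 238, cy = 224, r = 76, fill = 'purple'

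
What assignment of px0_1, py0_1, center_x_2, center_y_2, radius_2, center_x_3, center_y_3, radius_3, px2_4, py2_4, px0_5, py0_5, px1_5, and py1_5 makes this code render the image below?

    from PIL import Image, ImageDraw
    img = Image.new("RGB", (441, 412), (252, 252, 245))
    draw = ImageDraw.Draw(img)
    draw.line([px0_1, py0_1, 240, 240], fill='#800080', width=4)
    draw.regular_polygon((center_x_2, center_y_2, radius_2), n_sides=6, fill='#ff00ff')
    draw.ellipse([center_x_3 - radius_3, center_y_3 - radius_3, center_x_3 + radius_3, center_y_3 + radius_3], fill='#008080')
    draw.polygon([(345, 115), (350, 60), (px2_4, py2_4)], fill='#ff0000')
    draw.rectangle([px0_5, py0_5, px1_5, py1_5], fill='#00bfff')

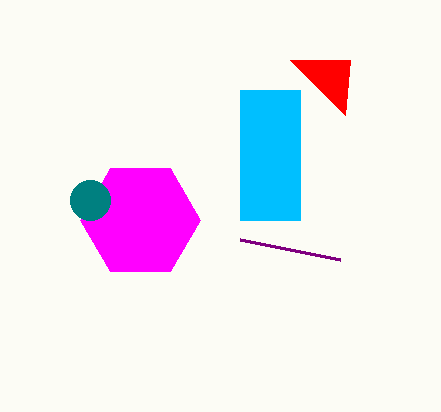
px0_1 = 340; py0_1 = 260; center_x_2 = 140; center_y_2 = 220; radius_2 = 60; center_x_3 = 90; center_y_3 = 200; radius_3 = 20; px2_4 = 290; py2_4 = 60; px0_5 = 240; py0_5 = 90; px1_5 = 300; py1_5 = 220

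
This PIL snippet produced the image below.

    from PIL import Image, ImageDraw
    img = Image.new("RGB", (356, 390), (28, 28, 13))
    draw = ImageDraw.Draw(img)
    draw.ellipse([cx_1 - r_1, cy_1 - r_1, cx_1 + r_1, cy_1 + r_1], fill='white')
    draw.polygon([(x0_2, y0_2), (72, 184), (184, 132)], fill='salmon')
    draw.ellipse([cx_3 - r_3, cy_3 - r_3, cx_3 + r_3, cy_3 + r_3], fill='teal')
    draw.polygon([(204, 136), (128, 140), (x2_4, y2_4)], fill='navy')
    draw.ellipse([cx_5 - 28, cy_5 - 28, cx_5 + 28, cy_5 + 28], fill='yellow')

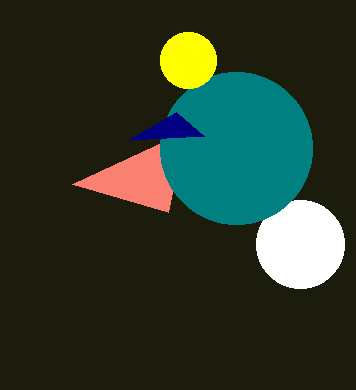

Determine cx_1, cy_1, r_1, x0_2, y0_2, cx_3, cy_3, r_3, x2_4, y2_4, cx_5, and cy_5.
cx_1 = 300, cy_1 = 244, r_1 = 44, x0_2 = 168, y0_2 = 212, cx_3 = 236, cy_3 = 148, r_3 = 76, x2_4 = 176, y2_4 = 112, cx_5 = 188, cy_5 = 60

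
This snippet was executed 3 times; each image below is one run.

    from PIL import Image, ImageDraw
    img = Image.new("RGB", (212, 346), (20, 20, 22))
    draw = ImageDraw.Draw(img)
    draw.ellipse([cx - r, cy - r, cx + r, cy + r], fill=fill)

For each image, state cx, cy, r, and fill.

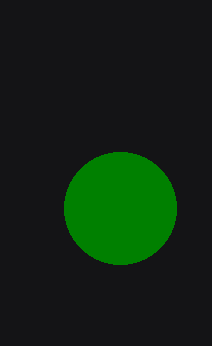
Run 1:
cx = 120, cy = 208, r = 56, fill = 'green'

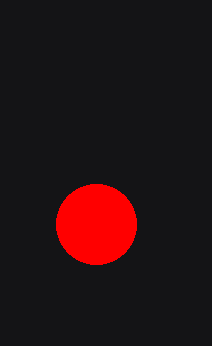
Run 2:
cx = 96; cy = 224; r = 40; fill = 'red'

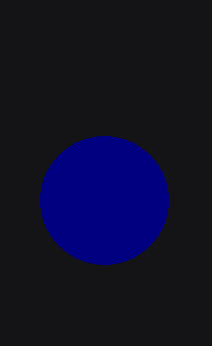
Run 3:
cx = 104, cy = 200, r = 64, fill = 'navy'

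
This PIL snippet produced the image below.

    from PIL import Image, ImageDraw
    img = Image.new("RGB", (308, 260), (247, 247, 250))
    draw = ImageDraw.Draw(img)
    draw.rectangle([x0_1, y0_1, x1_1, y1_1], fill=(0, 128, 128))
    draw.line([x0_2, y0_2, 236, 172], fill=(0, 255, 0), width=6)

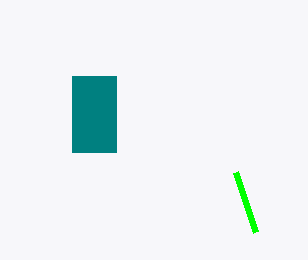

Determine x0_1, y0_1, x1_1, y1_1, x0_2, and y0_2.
x0_1 = 72; y0_1 = 76; x1_1 = 116; y1_1 = 152; x0_2 = 256; y0_2 = 232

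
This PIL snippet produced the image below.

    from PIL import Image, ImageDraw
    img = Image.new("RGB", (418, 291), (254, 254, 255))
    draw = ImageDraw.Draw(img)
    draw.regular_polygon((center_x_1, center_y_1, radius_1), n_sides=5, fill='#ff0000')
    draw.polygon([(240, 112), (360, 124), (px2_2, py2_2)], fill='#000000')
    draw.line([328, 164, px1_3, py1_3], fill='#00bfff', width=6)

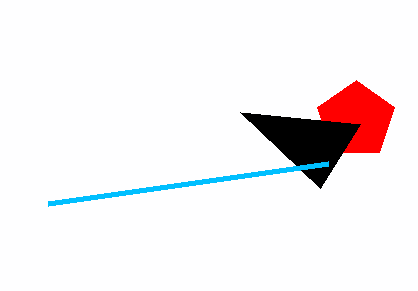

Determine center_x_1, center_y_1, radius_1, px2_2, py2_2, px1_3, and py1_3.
center_x_1 = 356, center_y_1 = 120, radius_1 = 40, px2_2 = 320, py2_2 = 188, px1_3 = 48, py1_3 = 204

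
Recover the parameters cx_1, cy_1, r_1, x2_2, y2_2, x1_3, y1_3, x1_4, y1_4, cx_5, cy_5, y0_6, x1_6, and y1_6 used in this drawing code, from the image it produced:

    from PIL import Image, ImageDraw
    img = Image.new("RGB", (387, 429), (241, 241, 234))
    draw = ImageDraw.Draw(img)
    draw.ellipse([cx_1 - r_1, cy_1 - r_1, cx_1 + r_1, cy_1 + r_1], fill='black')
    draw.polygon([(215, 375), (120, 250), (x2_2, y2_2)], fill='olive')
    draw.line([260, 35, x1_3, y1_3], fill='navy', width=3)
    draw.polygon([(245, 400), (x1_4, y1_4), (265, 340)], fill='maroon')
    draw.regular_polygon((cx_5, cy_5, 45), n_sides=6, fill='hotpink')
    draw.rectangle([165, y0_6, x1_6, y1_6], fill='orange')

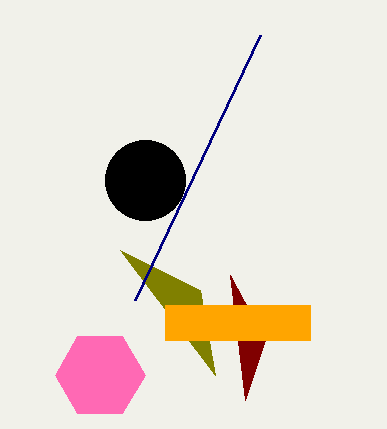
cx_1 = 145; cy_1 = 180; r_1 = 40; x2_2 = 200; y2_2 = 290; x1_3 = 135; y1_3 = 300; x1_4 = 230; y1_4 = 275; cx_5 = 100; cy_5 = 375; y0_6 = 305; x1_6 = 310; y1_6 = 340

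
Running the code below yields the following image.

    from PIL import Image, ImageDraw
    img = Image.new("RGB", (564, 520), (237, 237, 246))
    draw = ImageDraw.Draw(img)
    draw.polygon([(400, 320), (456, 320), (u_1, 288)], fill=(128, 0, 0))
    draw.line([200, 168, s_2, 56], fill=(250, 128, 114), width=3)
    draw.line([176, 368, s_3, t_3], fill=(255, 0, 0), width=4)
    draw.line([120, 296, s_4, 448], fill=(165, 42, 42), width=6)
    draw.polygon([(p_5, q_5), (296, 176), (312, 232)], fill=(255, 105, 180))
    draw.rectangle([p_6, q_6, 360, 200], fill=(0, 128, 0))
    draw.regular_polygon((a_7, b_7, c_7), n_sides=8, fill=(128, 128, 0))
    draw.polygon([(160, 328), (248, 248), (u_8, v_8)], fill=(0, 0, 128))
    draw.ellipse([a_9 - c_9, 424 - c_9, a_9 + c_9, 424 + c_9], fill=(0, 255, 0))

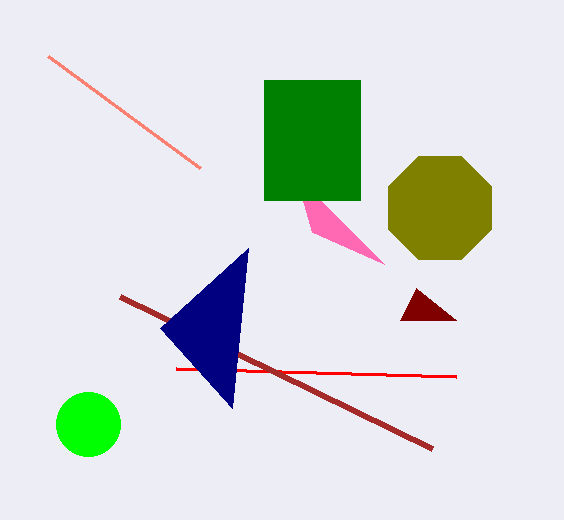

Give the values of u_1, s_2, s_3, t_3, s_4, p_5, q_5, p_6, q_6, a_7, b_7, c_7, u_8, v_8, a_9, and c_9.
u_1 = 416, s_2 = 48, s_3 = 456, t_3 = 376, s_4 = 432, p_5 = 384, q_5 = 264, p_6 = 264, q_6 = 80, a_7 = 440, b_7 = 208, c_7 = 56, u_8 = 232, v_8 = 408, a_9 = 88, c_9 = 32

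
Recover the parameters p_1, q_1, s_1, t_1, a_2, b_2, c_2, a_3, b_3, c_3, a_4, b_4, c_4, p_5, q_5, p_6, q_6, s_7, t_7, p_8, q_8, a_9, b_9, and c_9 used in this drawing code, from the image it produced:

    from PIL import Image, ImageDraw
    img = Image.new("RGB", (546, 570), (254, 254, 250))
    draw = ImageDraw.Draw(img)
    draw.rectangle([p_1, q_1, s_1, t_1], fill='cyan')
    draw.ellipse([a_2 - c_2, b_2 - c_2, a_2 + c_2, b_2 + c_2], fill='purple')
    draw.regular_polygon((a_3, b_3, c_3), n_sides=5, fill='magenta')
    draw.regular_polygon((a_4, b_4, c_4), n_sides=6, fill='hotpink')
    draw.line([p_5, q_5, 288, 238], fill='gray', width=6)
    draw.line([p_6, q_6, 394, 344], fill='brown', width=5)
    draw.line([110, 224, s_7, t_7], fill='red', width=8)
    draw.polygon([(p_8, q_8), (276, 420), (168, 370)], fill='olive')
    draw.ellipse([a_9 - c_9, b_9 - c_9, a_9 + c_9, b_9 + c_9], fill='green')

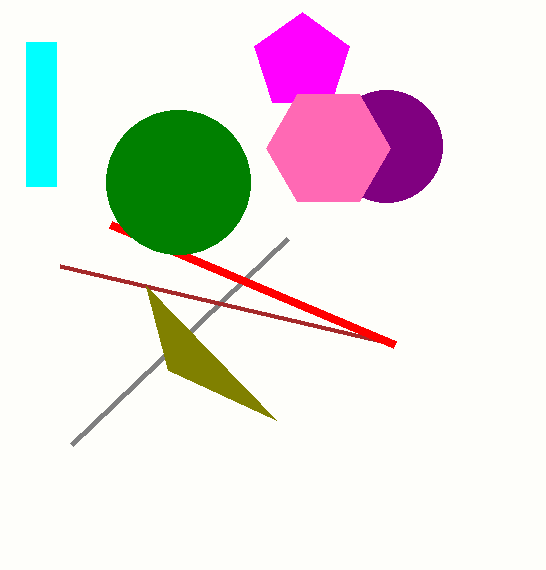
p_1 = 26, q_1 = 42, s_1 = 56, t_1 = 186, a_2 = 386, b_2 = 146, c_2 = 56, a_3 = 302, b_3 = 62, c_3 = 50, a_4 = 328, b_4 = 148, c_4 = 62, p_5 = 72, q_5 = 444, p_6 = 60, q_6 = 266, s_7 = 394, t_7 = 344, p_8 = 146, q_8 = 286, a_9 = 178, b_9 = 182, c_9 = 72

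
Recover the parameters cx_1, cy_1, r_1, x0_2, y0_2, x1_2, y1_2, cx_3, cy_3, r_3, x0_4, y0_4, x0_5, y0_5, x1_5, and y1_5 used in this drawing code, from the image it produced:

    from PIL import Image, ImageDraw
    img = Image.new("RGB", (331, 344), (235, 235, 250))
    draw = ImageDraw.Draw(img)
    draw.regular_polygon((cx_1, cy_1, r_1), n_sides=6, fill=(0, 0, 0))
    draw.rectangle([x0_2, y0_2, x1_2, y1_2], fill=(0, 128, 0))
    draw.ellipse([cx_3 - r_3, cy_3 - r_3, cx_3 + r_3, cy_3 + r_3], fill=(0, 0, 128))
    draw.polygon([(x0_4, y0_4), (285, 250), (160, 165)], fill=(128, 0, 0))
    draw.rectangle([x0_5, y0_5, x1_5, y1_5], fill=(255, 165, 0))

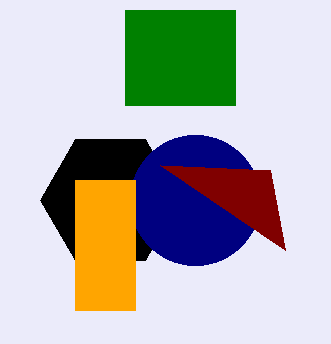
cx_1 = 110; cy_1 = 200; r_1 = 70; x0_2 = 125; y0_2 = 10; x1_2 = 235; y1_2 = 105; cx_3 = 195; cy_3 = 200; r_3 = 65; x0_4 = 270; y0_4 = 170; x0_5 = 75; y0_5 = 180; x1_5 = 135; y1_5 = 310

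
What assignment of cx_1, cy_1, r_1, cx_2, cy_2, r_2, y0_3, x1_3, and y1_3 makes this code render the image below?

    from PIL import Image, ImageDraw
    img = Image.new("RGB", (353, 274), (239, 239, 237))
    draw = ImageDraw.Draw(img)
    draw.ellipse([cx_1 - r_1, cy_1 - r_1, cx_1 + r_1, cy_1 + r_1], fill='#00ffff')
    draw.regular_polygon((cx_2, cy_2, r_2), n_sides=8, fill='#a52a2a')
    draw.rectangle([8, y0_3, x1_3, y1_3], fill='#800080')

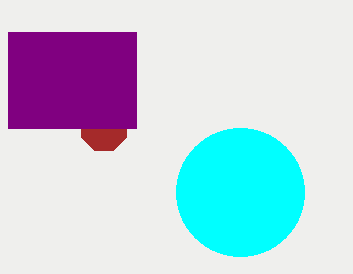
cx_1 = 240, cy_1 = 192, r_1 = 64, cx_2 = 104, cy_2 = 128, r_2 = 24, y0_3 = 32, x1_3 = 136, y1_3 = 128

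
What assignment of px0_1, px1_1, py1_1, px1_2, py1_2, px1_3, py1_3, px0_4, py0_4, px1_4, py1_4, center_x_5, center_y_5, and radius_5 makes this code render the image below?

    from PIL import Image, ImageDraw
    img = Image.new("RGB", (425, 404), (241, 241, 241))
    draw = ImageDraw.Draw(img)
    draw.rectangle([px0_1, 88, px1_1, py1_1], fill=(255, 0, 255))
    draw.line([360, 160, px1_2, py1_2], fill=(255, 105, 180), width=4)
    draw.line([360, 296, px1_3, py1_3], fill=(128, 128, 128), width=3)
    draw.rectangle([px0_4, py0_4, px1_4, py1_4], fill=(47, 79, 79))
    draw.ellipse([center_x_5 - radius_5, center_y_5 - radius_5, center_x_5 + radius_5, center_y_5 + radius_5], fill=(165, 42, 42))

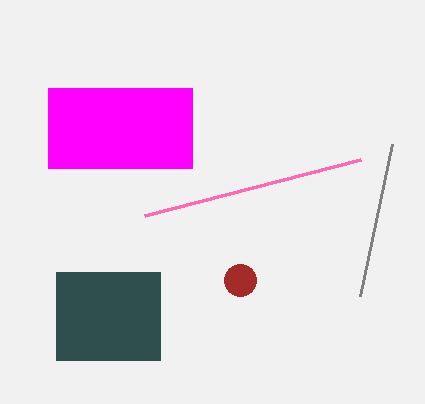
px0_1 = 48, px1_1 = 192, py1_1 = 168, px1_2 = 144, py1_2 = 216, px1_3 = 392, py1_3 = 144, px0_4 = 56, py0_4 = 272, px1_4 = 160, py1_4 = 360, center_x_5 = 240, center_y_5 = 280, radius_5 = 16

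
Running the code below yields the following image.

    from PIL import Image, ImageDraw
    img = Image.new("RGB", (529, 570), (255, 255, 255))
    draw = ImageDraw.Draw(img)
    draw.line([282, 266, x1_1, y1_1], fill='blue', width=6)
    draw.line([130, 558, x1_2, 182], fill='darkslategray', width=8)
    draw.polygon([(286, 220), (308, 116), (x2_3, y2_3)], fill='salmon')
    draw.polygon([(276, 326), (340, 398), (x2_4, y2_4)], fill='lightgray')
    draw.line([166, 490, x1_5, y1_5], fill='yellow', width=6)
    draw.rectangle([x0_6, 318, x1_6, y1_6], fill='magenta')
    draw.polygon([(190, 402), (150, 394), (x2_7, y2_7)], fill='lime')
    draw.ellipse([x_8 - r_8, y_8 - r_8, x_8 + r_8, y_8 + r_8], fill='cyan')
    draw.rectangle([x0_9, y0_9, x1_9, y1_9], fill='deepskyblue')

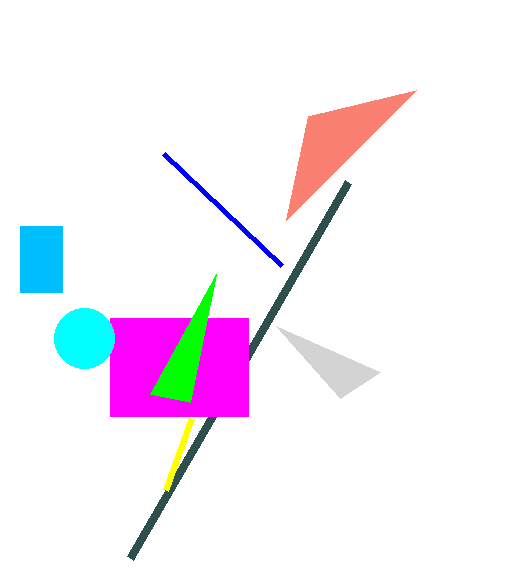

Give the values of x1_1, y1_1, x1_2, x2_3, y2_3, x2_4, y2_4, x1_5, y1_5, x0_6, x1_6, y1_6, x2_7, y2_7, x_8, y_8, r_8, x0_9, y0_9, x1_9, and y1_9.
x1_1 = 164; y1_1 = 154; x1_2 = 348; x2_3 = 416; y2_3 = 90; x2_4 = 380; y2_4 = 372; x1_5 = 192; y1_5 = 418; x0_6 = 110; x1_6 = 248; y1_6 = 416; x2_7 = 216; y2_7 = 274; x_8 = 84; y_8 = 338; r_8 = 30; x0_9 = 20; y0_9 = 226; x1_9 = 62; y1_9 = 292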